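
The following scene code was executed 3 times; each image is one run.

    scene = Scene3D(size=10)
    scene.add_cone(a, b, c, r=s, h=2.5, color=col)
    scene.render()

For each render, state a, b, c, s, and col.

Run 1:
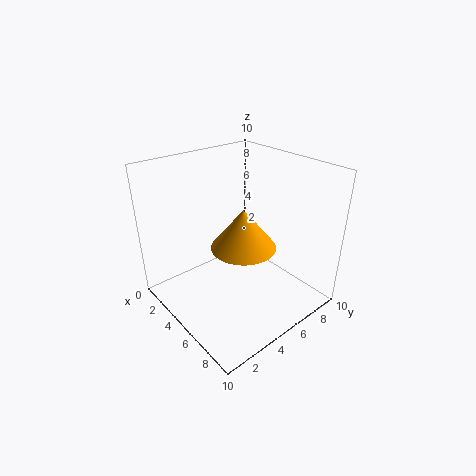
a = 7; b = 3.75; c = 5.75; s = 2; col = 'orange'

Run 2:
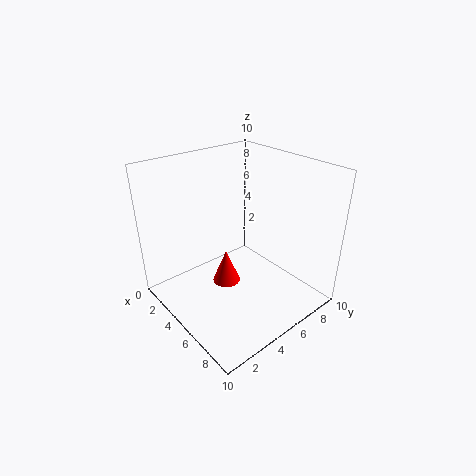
a = 4.25; b = 4.5; c = 1.25; s = 1; col = 'red'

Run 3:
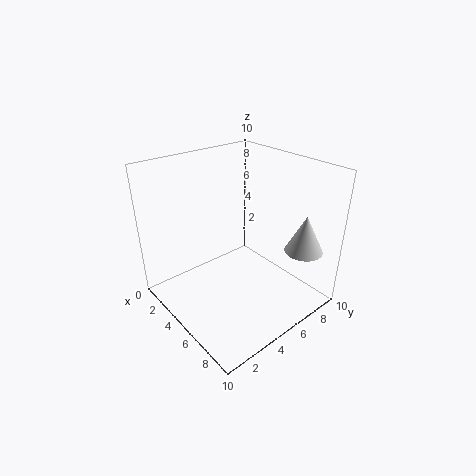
a = 8.75; b = 7.5; c = 4.75; s = 1.25; col = 'lightgray'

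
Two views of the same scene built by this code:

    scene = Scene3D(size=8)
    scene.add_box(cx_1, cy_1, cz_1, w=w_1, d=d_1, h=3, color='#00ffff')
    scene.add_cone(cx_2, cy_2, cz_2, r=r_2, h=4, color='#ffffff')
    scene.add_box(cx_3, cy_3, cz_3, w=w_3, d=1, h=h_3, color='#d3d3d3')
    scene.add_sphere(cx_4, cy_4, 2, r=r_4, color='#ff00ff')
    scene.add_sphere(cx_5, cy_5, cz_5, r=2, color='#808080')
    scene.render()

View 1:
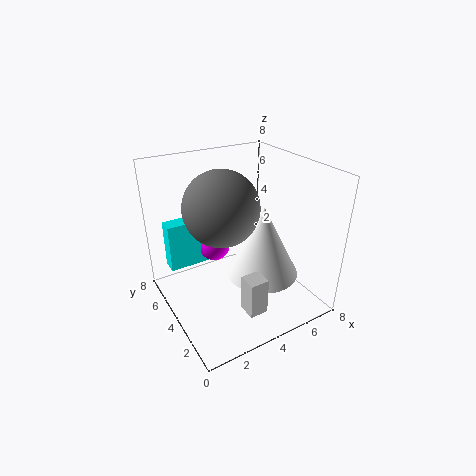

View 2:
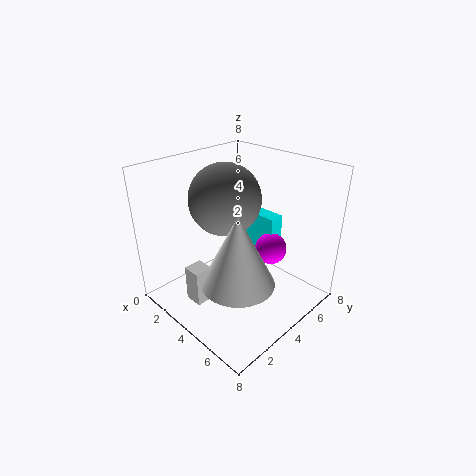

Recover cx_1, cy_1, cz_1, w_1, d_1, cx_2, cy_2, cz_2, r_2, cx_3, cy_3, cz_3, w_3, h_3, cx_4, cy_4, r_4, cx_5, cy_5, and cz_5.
cx_1 = 1, cy_1 = 7, cz_1 = 1, w_1 = 3, d_1 = 1, cx_2 = 5, cy_2 = 3, cz_2 = 2, r_2 = 2, cx_3 = 3, cy_3 = 1, cz_3 = 1, w_3 = 1, h_3 = 2, cx_4 = 4, cy_4 = 7, r_4 = 1, cx_5 = 3, cy_5 = 4, cz_5 = 6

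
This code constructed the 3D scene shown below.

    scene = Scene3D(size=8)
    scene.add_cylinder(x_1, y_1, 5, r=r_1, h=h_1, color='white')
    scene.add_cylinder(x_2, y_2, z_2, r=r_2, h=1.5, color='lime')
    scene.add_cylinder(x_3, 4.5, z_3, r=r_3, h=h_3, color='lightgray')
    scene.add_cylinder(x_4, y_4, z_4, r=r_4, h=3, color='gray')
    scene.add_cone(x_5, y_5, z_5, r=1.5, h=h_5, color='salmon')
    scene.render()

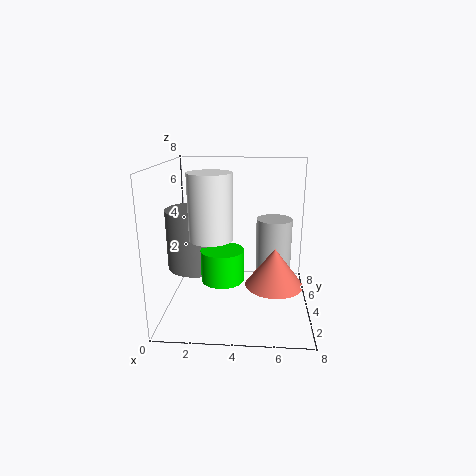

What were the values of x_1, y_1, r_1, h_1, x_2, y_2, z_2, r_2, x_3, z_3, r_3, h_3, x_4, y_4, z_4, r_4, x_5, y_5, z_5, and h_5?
x_1 = 3; y_1 = 1; r_1 = 1; h_1 = 3; x_2 = 3.5; y_2 = 1; z_2 = 3; r_2 = 1; x_3 = 6; z_3 = 1.5; r_3 = 1; h_3 = 3.5; x_4 = 2; y_4 = 2.5; z_4 = 3; r_4 = 1.5; x_5 = 6; y_5 = 2.5; z_5 = 2; h_5 = 2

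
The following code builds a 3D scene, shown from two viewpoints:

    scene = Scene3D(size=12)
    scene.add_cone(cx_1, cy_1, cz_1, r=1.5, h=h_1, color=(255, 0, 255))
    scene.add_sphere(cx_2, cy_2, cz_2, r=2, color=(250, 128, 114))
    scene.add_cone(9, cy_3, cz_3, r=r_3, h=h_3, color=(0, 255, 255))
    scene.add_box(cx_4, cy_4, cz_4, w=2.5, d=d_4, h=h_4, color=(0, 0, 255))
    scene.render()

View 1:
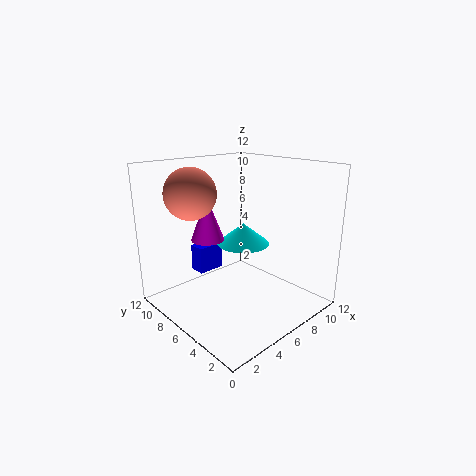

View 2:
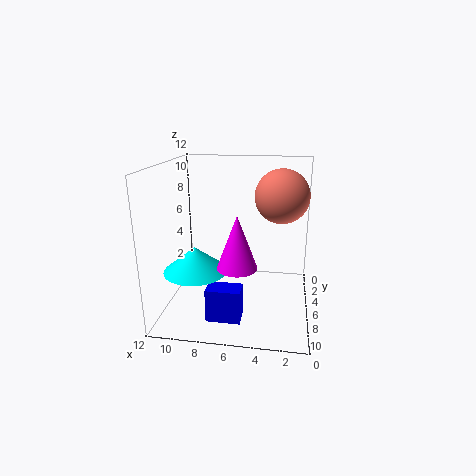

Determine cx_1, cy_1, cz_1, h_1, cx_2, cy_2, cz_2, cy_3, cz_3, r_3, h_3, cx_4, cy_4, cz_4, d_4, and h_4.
cx_1 = 5.5
cy_1 = 9.5
cz_1 = 5
h_1 = 4
cx_2 = 2.5
cy_2 = 7.5
cz_2 = 10
cy_3 = 8.5
cz_3 = 4
r_3 = 2.5
h_3 = 2
cx_4 = 5
cy_4 = 10
cz_4 = 1.5
d_4 = 1.5
h_4 = 2.5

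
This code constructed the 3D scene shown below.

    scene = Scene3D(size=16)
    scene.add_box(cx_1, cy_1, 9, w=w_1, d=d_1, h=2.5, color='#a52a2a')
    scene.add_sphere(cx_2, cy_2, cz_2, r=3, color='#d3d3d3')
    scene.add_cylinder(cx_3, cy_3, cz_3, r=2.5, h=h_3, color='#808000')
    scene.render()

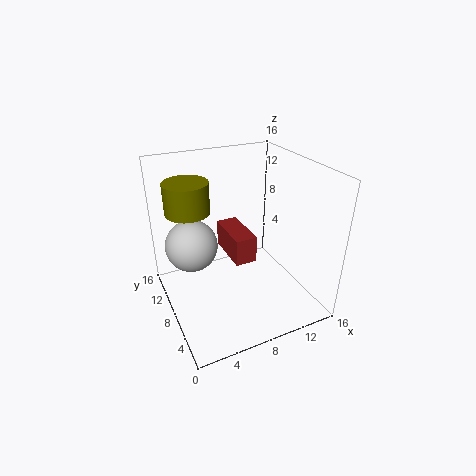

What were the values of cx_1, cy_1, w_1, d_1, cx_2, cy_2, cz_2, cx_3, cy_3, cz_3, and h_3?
cx_1 = 5; cy_1 = 2; w_1 = 2; d_1 = 4.5; cx_2 = 3.5; cy_2 = 11; cz_2 = 6.5; cx_3 = 3.5; cy_3 = 11.5; cz_3 = 10.5; h_3 = 3.5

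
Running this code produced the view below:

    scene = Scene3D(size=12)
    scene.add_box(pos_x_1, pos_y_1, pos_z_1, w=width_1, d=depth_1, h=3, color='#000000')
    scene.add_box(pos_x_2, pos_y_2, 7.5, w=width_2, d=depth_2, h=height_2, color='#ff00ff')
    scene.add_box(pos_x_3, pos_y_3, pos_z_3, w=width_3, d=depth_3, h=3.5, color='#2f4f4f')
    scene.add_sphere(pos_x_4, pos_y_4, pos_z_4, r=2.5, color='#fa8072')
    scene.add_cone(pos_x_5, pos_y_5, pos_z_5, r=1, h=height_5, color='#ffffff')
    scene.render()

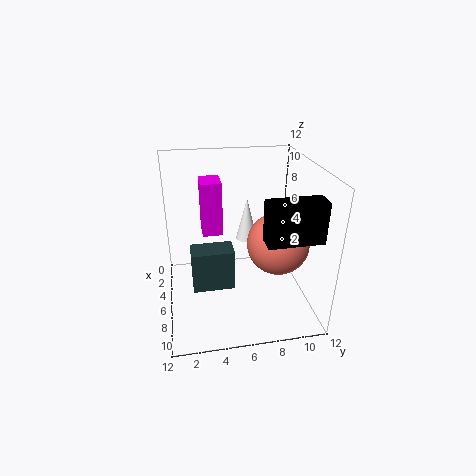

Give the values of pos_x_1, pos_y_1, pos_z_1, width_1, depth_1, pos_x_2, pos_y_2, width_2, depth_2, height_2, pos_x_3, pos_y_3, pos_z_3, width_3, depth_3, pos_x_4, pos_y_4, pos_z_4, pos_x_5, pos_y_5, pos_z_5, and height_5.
pos_x_1 = 10
pos_y_1 = 7
pos_z_1 = 8
width_1 = 1.5
depth_1 = 4
pos_x_2 = 6
pos_y_2 = 3
width_2 = 2
depth_2 = 1.5
height_2 = 4
pos_x_3 = 5.5
pos_y_3 = 2
pos_z_3 = 2
width_3 = 2
depth_3 = 3.5
pos_x_4 = 7.5
pos_y_4 = 9
pos_z_4 = 6
pos_x_5 = 2.5
pos_y_5 = 7.5
pos_z_5 = 4
height_5 = 4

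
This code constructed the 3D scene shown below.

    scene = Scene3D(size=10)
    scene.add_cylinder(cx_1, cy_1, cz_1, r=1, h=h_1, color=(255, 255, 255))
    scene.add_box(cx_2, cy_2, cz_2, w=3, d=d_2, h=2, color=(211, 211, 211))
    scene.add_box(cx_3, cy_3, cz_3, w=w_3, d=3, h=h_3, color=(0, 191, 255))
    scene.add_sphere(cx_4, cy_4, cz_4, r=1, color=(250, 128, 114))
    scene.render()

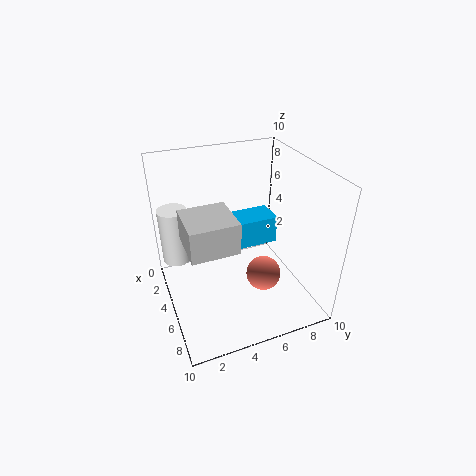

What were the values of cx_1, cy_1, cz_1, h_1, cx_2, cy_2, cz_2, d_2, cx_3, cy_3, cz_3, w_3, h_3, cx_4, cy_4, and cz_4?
cx_1 = 3
cy_1 = 1
cz_1 = 3
h_1 = 4
cx_2 = 5
cy_2 = 1
cz_2 = 6
d_2 = 3
cx_3 = 3
cy_3 = 5
cz_3 = 4
w_3 = 2
h_3 = 2
cx_4 = 9
cy_4 = 5
cz_4 = 5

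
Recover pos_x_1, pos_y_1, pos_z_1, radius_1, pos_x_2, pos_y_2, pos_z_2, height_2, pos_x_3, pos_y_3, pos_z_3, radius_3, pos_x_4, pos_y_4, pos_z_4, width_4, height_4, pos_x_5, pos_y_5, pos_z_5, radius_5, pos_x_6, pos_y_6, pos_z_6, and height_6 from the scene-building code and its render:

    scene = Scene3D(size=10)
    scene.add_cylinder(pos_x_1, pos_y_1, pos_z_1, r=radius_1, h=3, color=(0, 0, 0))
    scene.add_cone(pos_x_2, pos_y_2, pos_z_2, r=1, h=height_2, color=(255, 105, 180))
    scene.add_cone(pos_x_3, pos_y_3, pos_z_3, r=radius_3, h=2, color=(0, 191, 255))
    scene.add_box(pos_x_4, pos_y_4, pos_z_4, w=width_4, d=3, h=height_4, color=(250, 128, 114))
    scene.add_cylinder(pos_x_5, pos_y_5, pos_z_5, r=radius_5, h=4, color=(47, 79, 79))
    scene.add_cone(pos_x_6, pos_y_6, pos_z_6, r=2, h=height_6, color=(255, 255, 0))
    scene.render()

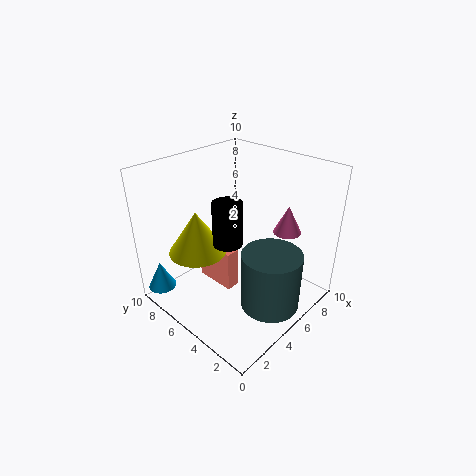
pos_x_1 = 4
pos_y_1 = 5
pos_z_1 = 5
radius_1 = 1
pos_x_2 = 8
pos_y_2 = 3
pos_z_2 = 5
height_2 = 2
pos_x_3 = 1
pos_y_3 = 9
pos_z_3 = 1
radius_3 = 1
pos_x_4 = 4
pos_y_4 = 5
pos_z_4 = 1
width_4 = 1
height_4 = 3
pos_x_5 = 5
pos_y_5 = 2
pos_z_5 = 1
radius_5 = 2
pos_x_6 = 3
pos_y_6 = 7
pos_z_6 = 4
height_6 = 3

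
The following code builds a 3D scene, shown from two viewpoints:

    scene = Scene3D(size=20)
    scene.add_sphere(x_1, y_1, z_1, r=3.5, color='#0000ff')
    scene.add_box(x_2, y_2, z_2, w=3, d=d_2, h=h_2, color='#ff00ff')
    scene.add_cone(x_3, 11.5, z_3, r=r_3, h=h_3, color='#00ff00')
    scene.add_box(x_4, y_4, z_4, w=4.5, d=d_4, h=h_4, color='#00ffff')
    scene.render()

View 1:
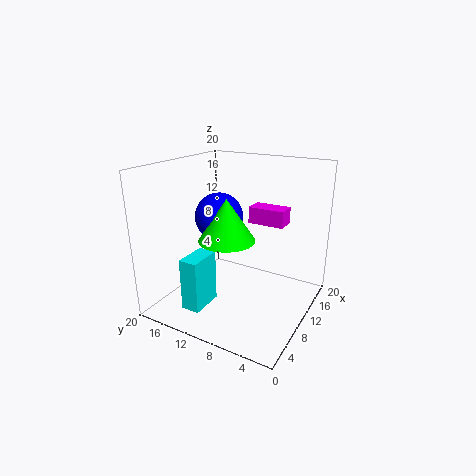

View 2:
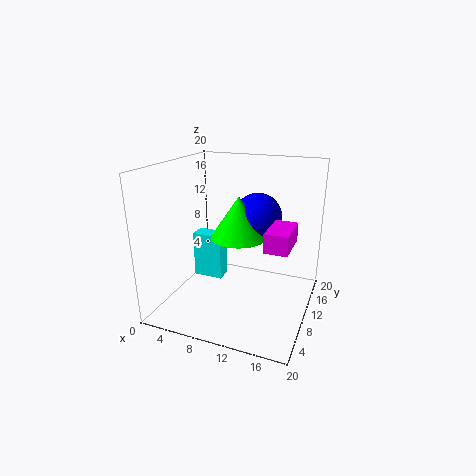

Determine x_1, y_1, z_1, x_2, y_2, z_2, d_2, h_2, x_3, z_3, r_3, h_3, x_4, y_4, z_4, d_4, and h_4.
x_1 = 11.5
y_1 = 14
z_1 = 12
x_2 = 15
y_2 = 5.5
z_2 = 10.5
d_2 = 5.5
h_2 = 2.5
x_3 = 9.5
z_3 = 9.5
r_3 = 4
h_3 = 6
x_4 = 2
y_4 = 11.5
z_4 = 2
d_4 = 2.5
h_4 = 7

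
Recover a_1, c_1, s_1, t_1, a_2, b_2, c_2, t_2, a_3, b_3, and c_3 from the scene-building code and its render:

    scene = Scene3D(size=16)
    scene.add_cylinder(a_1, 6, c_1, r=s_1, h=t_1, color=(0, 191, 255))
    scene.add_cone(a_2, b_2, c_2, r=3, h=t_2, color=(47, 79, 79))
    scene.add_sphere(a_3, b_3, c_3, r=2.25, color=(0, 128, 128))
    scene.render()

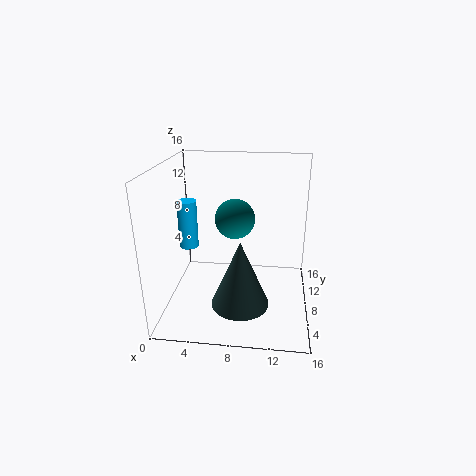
a_1 = 3
c_1 = 7.75
s_1 = 1
t_1 = 5
a_2 = 8.75
b_2 = 3.75
c_2 = 2.5
t_2 = 7
a_3 = 7.5
b_3 = 9.25
c_3 = 9.75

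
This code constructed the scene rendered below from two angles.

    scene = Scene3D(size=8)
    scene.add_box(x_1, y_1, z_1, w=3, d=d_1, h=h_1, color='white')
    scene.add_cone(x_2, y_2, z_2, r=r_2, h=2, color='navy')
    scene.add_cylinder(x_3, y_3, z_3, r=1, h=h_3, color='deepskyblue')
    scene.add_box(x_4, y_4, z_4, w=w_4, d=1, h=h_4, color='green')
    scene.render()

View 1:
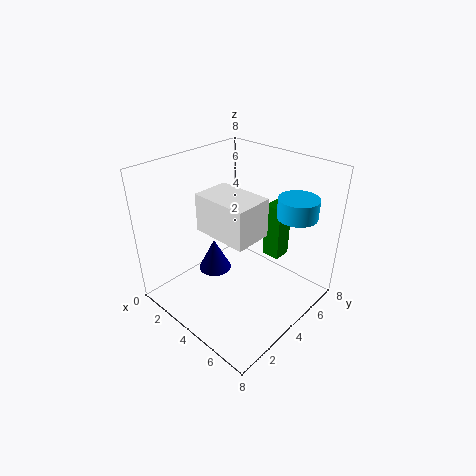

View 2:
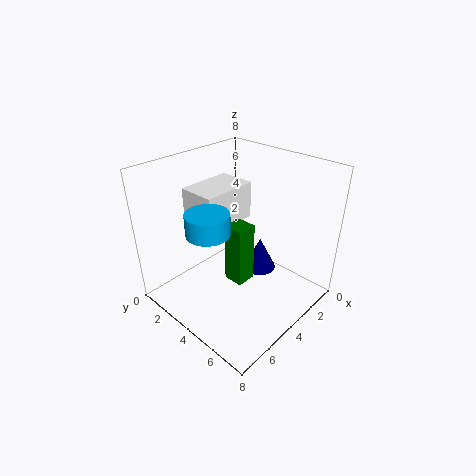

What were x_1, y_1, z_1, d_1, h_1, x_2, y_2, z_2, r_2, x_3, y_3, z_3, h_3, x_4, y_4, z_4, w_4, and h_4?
x_1 = 3; y_1 = 2; z_1 = 5; d_1 = 2; h_1 = 2; x_2 = 2; y_2 = 4; z_2 = 1; r_2 = 1; x_3 = 7; y_3 = 5; z_3 = 6; h_3 = 1; x_4 = 5; y_4 = 5; z_4 = 3; w_4 = 1; h_4 = 3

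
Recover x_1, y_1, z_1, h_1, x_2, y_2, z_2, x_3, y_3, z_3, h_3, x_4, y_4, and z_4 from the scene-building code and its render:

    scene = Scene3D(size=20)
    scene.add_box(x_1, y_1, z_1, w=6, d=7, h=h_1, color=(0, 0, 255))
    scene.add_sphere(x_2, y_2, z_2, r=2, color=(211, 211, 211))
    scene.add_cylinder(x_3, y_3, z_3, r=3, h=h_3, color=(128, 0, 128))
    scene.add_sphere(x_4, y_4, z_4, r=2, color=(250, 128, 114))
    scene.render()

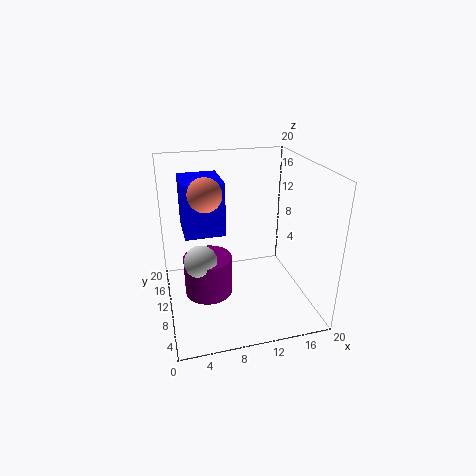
x_1 = 3; y_1 = 13; z_1 = 9; h_1 = 8; x_2 = 4; y_2 = 5; z_2 = 10; x_3 = 5; y_3 = 6; z_3 = 5; h_3 = 5; x_4 = 5; y_4 = 6; z_4 = 18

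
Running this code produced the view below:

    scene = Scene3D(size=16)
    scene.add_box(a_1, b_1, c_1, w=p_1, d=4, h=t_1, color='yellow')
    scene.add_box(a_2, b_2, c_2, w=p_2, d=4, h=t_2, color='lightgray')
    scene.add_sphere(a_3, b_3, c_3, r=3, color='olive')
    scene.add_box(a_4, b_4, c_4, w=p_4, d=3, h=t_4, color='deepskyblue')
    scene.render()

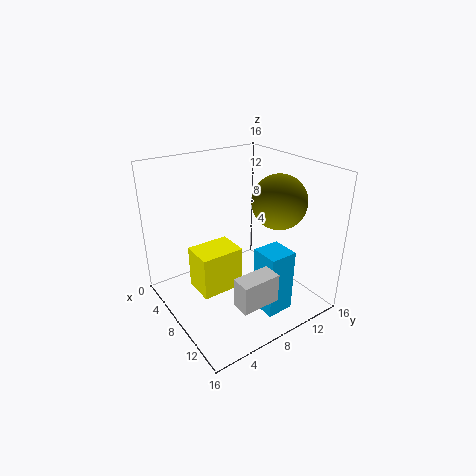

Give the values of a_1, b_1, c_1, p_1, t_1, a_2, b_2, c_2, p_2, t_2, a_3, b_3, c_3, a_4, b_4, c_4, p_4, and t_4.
a_1 = 10, b_1 = 1, c_1 = 6, p_1 = 3, t_1 = 4, a_2 = 13, b_2 = 4, c_2 = 4, p_2 = 2, t_2 = 3, a_3 = 10, b_3 = 12, c_3 = 12, a_4 = 11, b_4 = 8, c_4 = 1, p_4 = 3, t_4 = 7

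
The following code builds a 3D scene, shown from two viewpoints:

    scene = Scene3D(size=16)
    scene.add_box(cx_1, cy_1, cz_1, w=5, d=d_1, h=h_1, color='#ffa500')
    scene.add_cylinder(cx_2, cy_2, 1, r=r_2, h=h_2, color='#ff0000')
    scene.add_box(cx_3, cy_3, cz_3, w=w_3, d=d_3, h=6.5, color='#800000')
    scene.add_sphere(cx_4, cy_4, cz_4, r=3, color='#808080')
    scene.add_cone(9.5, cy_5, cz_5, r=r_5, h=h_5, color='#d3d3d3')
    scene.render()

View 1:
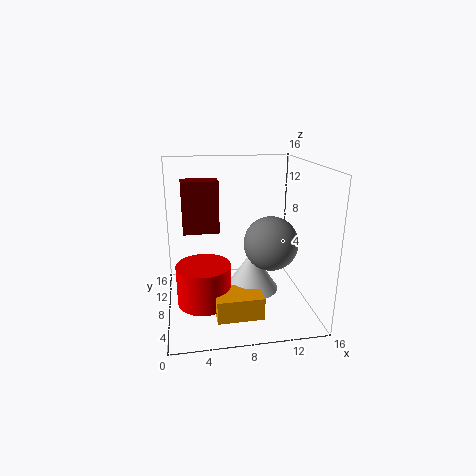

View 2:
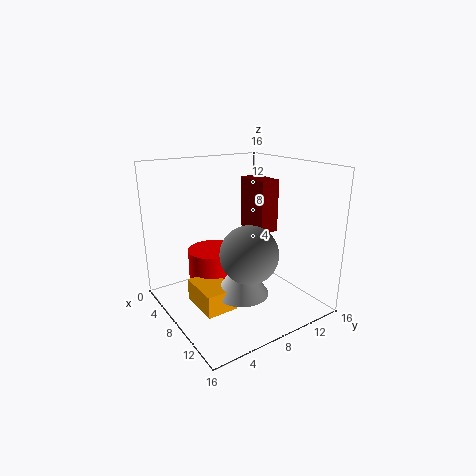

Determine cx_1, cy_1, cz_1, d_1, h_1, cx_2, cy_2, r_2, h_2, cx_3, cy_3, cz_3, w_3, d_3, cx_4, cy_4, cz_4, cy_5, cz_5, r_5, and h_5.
cx_1 = 5, cy_1 = 3, cz_1 = 0.5, d_1 = 3.5, h_1 = 2.5, cx_2 = 4, cy_2 = 7, r_2 = 3, h_2 = 4.5, cx_3 = 2, cy_3 = 12.5, cz_3 = 7, w_3 = 4.5, d_3 = 2.5, cx_4 = 11.5, cy_4 = 7, cz_4 = 7.5, cy_5 = 7.5, cz_5 = 2, r_5 = 3, h_5 = 4.5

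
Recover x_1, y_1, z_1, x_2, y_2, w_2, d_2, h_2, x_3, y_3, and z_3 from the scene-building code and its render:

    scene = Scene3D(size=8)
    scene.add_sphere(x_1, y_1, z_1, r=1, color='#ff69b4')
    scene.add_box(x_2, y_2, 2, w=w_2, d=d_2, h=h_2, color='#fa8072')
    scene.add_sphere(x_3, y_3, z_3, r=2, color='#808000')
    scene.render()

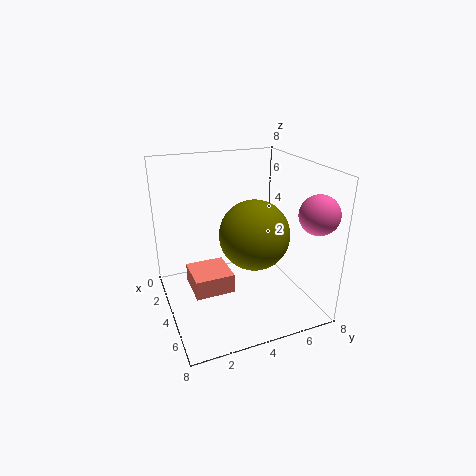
x_1 = 7, y_1 = 7, z_1 = 6, x_2 = 4, y_2 = 1, w_2 = 2, d_2 = 2, h_2 = 1, x_3 = 4, y_3 = 5, z_3 = 4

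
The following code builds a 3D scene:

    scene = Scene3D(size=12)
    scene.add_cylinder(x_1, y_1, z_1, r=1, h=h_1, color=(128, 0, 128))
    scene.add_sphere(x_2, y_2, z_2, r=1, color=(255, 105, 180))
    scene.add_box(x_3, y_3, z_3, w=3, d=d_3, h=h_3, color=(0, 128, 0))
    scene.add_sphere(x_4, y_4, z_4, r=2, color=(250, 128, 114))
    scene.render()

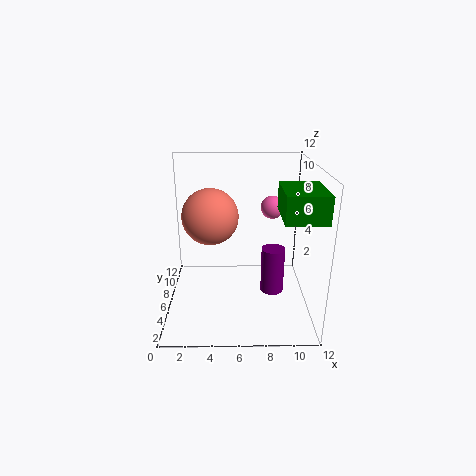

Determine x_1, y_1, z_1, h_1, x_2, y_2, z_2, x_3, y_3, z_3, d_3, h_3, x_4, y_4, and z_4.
x_1 = 9; y_1 = 6; z_1 = 1; h_1 = 4; x_2 = 9; y_2 = 8; z_2 = 8; x_3 = 9; y_3 = 1; z_3 = 9; d_3 = 4; h_3 = 2; x_4 = 4; y_4 = 3; z_4 = 9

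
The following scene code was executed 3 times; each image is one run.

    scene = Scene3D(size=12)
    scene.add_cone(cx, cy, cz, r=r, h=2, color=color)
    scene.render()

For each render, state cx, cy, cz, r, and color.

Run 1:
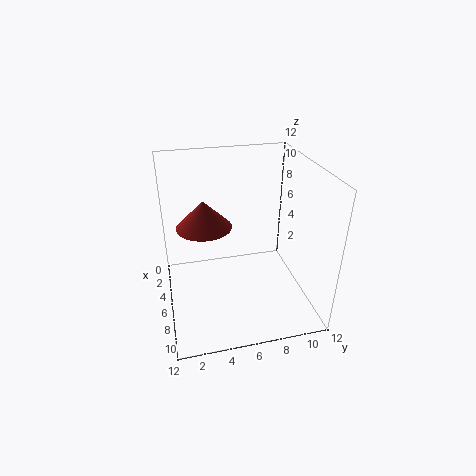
cx = 8; cy = 3; cz = 8.5; r = 2; color = 'brown'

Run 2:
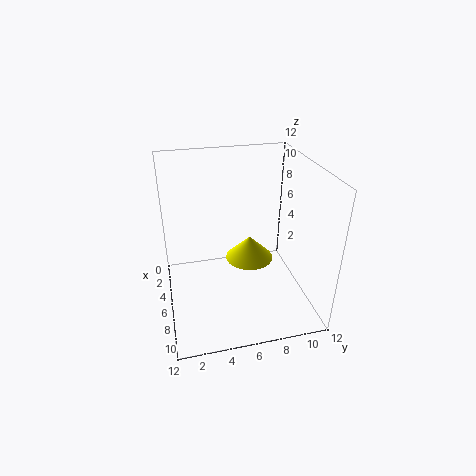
cx = 6; cy = 7; cz = 4; r = 2; color = 'yellow'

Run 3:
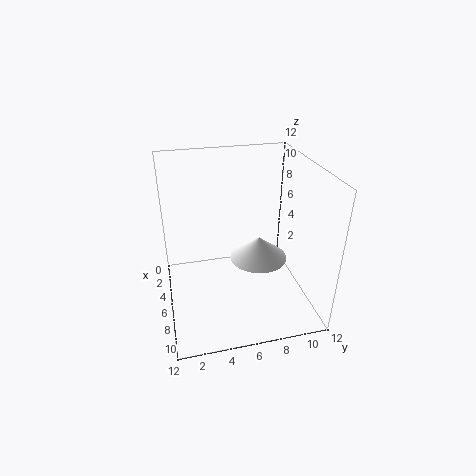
cx = 5.5; cy = 8; cz = 3.5; r = 2.5; color = 'white'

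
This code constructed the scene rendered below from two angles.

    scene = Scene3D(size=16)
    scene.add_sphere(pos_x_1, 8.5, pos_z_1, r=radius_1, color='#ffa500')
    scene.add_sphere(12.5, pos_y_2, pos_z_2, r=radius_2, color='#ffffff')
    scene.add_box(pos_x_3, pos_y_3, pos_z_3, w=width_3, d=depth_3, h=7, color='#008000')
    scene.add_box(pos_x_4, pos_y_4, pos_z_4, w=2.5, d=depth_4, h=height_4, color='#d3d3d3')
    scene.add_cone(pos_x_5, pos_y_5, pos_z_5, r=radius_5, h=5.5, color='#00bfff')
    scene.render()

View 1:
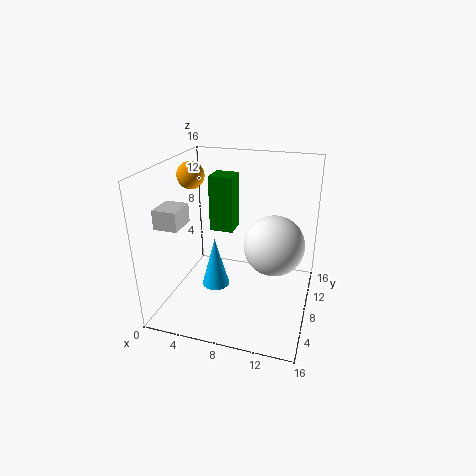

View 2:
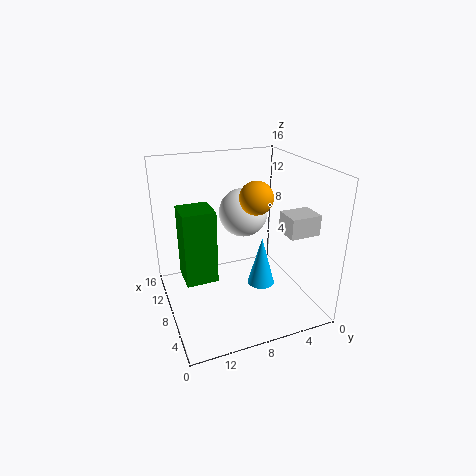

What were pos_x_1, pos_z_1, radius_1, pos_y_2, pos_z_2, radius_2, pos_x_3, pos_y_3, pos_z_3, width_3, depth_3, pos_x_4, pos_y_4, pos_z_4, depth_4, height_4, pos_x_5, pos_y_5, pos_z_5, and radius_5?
pos_x_1 = 2.5; pos_z_1 = 14.5; radius_1 = 1.5; pos_y_2 = 5.5; pos_z_2 = 9; radius_2 = 3; pos_x_3 = 3; pos_y_3 = 12; pos_z_3 = 6.5; width_3 = 3; depth_3 = 3; pos_x_4 = 1; pos_y_4 = 2.5; pos_z_4 = 10.5; depth_4 = 3; height_4 = 2; pos_x_5 = 6; pos_y_5 = 6; pos_z_5 = 3; radius_5 = 1.5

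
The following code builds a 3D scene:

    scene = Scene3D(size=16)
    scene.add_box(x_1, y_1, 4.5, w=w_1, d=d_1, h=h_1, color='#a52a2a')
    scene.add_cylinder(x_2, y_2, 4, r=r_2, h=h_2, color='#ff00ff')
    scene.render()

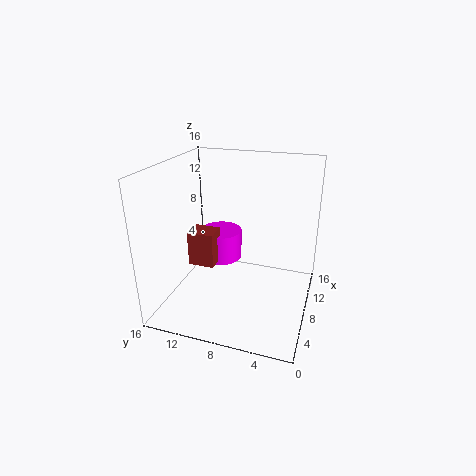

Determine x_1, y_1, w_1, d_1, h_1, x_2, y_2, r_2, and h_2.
x_1 = 6.5
y_1 = 10.5
w_1 = 2.5
d_1 = 3
h_1 = 4
x_2 = 10.5
y_2 = 11
r_2 = 2.5
h_2 = 3.5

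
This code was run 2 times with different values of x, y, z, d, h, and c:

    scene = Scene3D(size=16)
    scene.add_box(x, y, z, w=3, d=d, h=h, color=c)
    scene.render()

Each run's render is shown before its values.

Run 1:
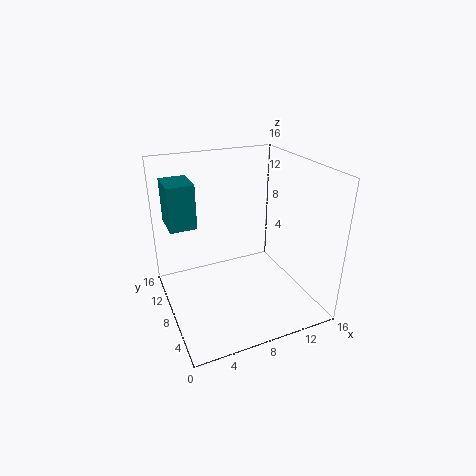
x = 1
y = 10
z = 9
d = 4
h = 5
c = 'teal'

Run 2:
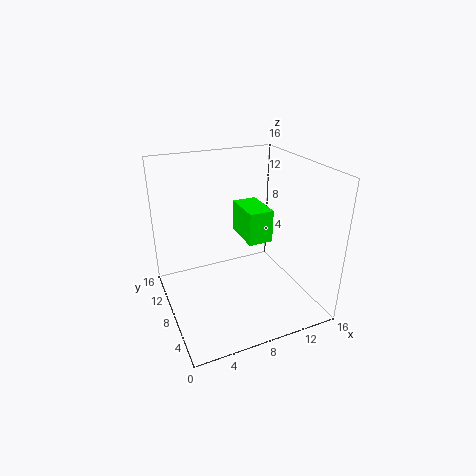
x = 10
y = 9
z = 6
d = 5
h = 4
c = 'lime'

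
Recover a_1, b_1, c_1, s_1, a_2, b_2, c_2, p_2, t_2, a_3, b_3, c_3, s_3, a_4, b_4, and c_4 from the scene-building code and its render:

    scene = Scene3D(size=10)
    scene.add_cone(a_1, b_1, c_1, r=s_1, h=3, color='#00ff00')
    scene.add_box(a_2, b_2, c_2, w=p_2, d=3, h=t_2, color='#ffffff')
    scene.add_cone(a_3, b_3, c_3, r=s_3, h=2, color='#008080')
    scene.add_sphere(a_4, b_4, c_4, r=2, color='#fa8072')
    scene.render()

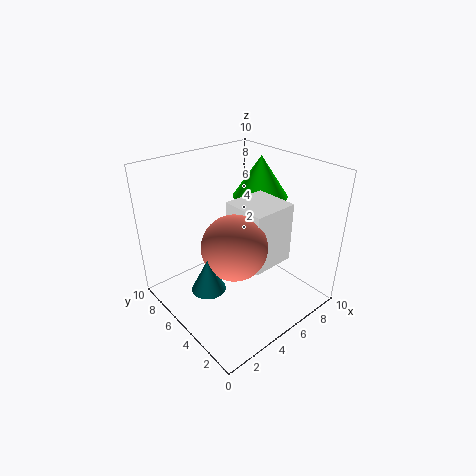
a_1 = 8, b_1 = 6, c_1 = 7, s_1 = 2, a_2 = 4, b_2 = 2, c_2 = 4, p_2 = 3, t_2 = 4, a_3 = 1, b_3 = 3, c_3 = 4, s_3 = 1, a_4 = 3, b_4 = 3, c_4 = 6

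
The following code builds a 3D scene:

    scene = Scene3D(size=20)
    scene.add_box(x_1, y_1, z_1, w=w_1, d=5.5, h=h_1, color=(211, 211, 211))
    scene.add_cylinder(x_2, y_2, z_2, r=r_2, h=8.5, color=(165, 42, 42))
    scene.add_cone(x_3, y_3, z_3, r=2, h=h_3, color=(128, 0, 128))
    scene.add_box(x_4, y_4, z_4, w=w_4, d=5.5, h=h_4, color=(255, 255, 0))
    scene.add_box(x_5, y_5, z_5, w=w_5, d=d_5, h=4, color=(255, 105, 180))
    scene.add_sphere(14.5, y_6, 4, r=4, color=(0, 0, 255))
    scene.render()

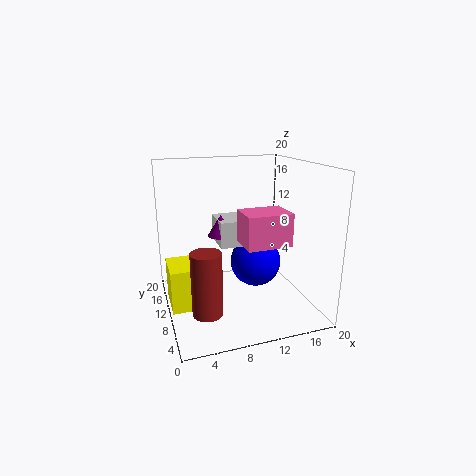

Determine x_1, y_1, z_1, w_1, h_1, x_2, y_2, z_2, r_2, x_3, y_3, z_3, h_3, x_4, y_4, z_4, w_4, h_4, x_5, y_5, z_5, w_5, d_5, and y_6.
x_1 = 8.5, y_1 = 13.25, z_1 = 7.25, w_1 = 4.5, h_1 = 4, x_2 = 4.5, y_2 = 6, z_2 = 1.5, r_2 = 2, x_3 = 9, y_3 = 15.25, z_3 = 8.75, h_3 = 3.25, x_4 = 0.25, y_4 = 8.25, z_4 = 0.75, w_4 = 6.75, h_4 = 6, x_5 = 8.5, y_5 = 1.75, z_5 = 11.25, w_5 = 5.5, d_5 = 4.25, y_6 = 14.5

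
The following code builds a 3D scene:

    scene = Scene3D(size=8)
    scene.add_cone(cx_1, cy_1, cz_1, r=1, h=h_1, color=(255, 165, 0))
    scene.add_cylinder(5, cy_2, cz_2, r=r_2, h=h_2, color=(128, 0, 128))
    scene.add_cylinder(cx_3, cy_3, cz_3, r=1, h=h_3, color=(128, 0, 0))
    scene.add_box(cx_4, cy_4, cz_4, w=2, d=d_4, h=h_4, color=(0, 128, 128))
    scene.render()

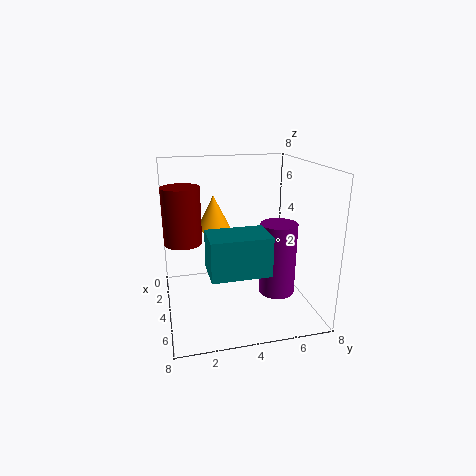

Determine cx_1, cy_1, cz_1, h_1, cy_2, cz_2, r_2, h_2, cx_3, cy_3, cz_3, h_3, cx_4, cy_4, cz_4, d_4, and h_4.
cx_1 = 2
cy_1 = 3
cz_1 = 4
h_1 = 2
cy_2 = 6
cz_2 = 1
r_2 = 1
h_2 = 4
cx_3 = 4
cy_3 = 1
cz_3 = 4
h_3 = 3
cx_4 = 5
cy_4 = 2
cz_4 = 3
d_4 = 3
h_4 = 2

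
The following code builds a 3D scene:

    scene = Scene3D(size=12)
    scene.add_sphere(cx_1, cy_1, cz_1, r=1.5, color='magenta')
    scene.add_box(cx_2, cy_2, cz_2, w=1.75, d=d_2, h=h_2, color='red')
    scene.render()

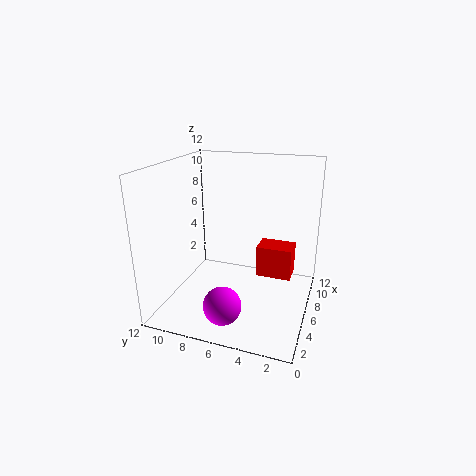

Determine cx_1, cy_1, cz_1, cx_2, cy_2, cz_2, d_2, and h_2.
cx_1 = 2.25
cy_1 = 6
cz_1 = 1.75
cx_2 = 2.75
cy_2 = 1
cz_2 = 4.75
d_2 = 2.5
h_2 = 2.25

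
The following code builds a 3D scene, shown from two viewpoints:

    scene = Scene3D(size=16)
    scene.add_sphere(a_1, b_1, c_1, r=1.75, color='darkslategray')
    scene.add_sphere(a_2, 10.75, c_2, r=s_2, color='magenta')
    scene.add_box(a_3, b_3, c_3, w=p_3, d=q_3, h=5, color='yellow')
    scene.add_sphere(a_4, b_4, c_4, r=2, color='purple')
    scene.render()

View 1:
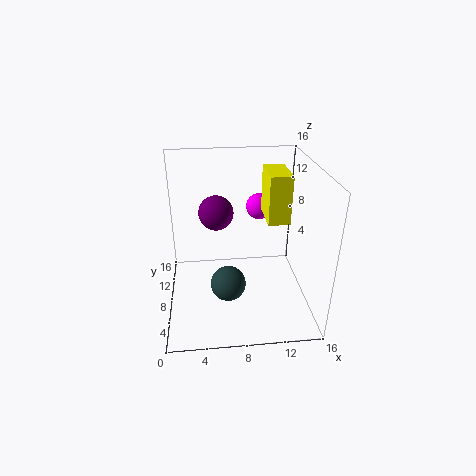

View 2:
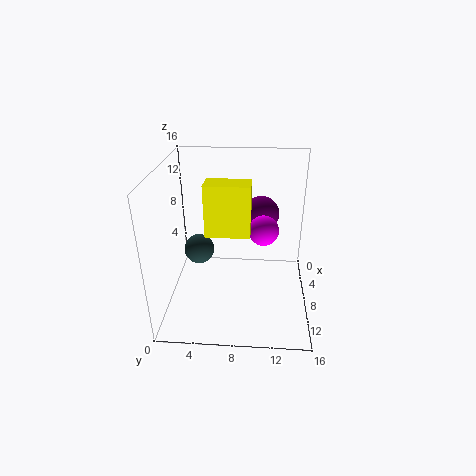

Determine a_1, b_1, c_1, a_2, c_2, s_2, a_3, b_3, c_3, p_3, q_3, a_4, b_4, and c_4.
a_1 = 6.5
b_1 = 3.25
c_1 = 5.5
a_2 = 10.75
c_2 = 10.5
s_2 = 1.5
a_3 = 10.75
b_3 = 5.25
c_3 = 10.75
p_3 = 2.25
q_3 = 4.25
a_4 = 5.75
b_4 = 10.5
c_4 = 10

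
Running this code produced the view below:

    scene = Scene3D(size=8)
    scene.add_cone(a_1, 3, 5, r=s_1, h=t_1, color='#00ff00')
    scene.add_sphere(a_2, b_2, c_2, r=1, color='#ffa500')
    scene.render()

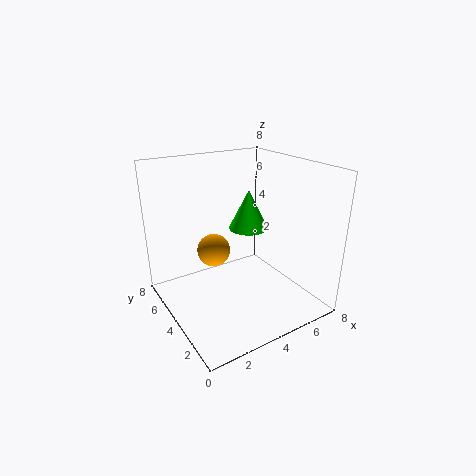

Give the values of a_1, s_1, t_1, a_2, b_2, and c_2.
a_1 = 4; s_1 = 1; t_1 = 2; a_2 = 3.5; b_2 = 6; c_2 = 2.5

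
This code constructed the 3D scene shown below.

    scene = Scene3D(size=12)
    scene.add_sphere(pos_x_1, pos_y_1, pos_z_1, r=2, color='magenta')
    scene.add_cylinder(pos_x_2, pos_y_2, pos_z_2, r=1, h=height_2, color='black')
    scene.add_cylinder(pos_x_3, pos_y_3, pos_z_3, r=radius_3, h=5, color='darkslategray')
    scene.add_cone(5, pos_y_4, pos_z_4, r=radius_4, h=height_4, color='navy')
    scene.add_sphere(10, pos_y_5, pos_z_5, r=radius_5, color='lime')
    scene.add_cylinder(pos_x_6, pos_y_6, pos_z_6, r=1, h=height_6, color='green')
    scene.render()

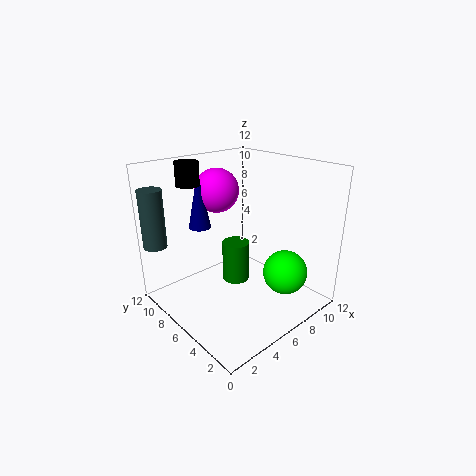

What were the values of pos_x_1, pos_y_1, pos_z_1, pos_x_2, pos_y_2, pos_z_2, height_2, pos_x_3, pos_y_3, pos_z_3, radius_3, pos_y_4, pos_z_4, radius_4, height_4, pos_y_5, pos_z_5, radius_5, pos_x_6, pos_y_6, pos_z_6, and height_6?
pos_x_1 = 7
pos_y_1 = 10
pos_z_1 = 9
pos_x_2 = 4
pos_y_2 = 10
pos_z_2 = 10
height_2 = 2
pos_x_3 = 1
pos_y_3 = 11
pos_z_3 = 5
radius_3 = 1
pos_y_4 = 10
pos_z_4 = 6
radius_4 = 1
height_4 = 5
pos_y_5 = 4
pos_z_5 = 2
radius_5 = 2
pos_x_6 = 4
pos_y_6 = 4
pos_z_6 = 4
height_6 = 3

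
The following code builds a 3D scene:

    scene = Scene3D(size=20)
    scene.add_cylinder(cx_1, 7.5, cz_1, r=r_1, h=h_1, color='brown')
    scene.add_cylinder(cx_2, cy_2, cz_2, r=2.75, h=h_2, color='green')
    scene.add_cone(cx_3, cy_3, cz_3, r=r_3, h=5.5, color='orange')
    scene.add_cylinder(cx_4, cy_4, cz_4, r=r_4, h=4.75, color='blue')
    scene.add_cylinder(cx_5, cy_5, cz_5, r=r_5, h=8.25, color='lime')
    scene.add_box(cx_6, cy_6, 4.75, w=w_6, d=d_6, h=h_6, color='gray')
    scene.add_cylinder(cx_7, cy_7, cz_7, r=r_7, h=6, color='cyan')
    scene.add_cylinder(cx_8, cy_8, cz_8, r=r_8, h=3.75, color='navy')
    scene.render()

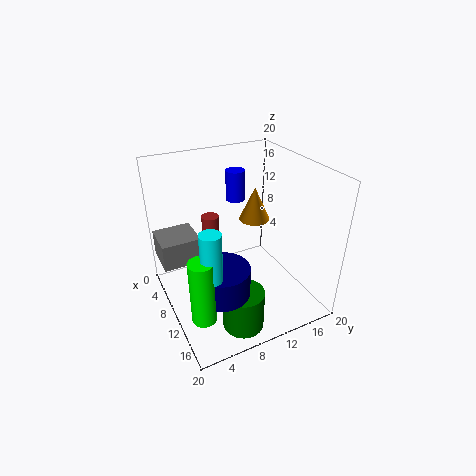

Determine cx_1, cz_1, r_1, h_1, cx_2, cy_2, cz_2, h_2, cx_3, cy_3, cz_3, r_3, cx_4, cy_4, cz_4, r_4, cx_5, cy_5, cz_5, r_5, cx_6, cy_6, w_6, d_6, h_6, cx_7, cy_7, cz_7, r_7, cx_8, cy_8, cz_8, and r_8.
cx_1 = 6.25
cz_1 = 7.75
r_1 = 1.25
h_1 = 4.5
cx_2 = 16
cy_2 = 7.75
cz_2 = 0.25
h_2 = 5.5
cx_3 = 3.25
cy_3 = 16.5
cz_3 = 8.25
r_3 = 2.5
cx_4 = 2.25
cy_4 = 13.5
cz_4 = 12
r_4 = 1.5
cx_5 = 16.75
cy_5 = 2
cz_5 = 4.5
r_5 = 1.5
cx_6 = 0.5
cy_6 = 0.25
w_6 = 5.5
d_6 = 5.75
h_6 = 4
cx_7 = 16.75
cy_7 = 3.25
cz_7 = 10
r_7 = 1.25
cx_8 = 15
cy_8 = 5.25
cz_8 = 6
r_8 = 3.5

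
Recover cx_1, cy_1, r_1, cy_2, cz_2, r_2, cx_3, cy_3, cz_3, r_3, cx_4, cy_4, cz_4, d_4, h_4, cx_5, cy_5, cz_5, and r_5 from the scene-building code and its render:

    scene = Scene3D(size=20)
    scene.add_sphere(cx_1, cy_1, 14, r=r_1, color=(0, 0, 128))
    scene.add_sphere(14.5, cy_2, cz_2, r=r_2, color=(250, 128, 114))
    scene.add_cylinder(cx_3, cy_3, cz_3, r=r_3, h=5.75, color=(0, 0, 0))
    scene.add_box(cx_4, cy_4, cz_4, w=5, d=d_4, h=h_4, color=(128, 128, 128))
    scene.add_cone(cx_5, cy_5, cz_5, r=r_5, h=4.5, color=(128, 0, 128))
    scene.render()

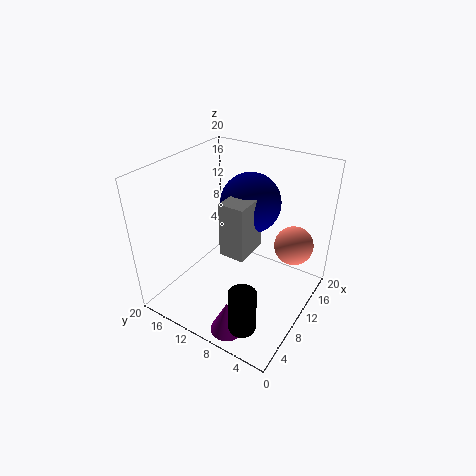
cx_1 = 13.25
cy_1 = 10
r_1 = 4.25
cy_2 = 3.5
cz_2 = 8.5
r_2 = 2.75
cx_3 = 2.75
cy_3 = 4.75
cz_3 = 2.25
r_3 = 1.75
cx_4 = 7
cy_4 = 7.5
cz_4 = 8.75
d_4 = 3.5
h_4 = 7.5
cx_5 = 3
cy_5 = 7.25
cz_5 = 0.25
r_5 = 2.25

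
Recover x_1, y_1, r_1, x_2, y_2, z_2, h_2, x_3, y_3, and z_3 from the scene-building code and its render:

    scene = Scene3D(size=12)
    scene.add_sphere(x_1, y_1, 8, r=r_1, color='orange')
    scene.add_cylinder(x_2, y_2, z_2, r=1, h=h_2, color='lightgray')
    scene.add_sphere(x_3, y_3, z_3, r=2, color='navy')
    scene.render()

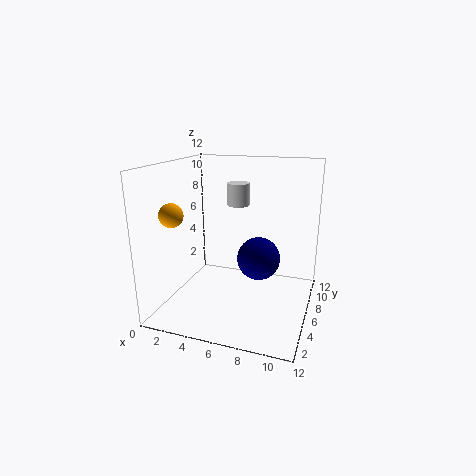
x_1 = 1; y_1 = 4; r_1 = 1; x_2 = 5; y_2 = 9; z_2 = 8; h_2 = 2; x_3 = 7; y_3 = 9; z_3 = 3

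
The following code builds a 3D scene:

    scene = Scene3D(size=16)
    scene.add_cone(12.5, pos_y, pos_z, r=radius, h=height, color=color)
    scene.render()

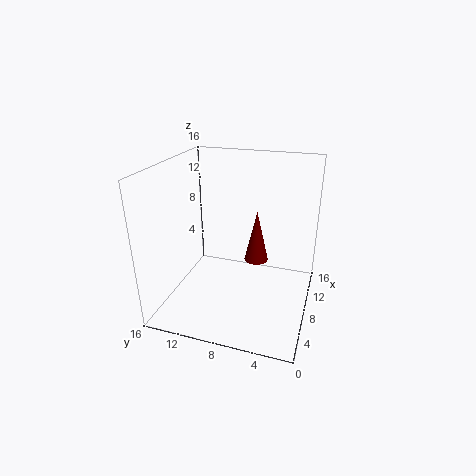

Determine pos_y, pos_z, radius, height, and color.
pos_y = 7, pos_z = 3, radius = 1.5, height = 6.5, color = 'maroon'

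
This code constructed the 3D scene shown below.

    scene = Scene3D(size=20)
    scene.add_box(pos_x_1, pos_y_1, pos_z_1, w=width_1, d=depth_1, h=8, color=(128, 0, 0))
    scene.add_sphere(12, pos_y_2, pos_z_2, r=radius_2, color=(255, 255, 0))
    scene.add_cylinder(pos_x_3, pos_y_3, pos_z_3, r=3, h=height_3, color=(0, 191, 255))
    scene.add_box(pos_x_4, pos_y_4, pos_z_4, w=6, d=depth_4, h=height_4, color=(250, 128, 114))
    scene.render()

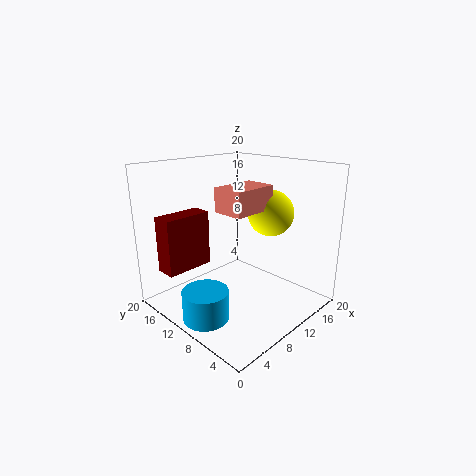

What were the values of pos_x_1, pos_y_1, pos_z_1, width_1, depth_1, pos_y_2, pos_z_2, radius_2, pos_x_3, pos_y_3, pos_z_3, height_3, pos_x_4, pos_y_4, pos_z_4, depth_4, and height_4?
pos_x_1 = 2
pos_y_1 = 15
pos_z_1 = 5
width_1 = 7
depth_1 = 3
pos_y_2 = 6
pos_z_2 = 14
radius_2 = 3
pos_x_3 = 3
pos_y_3 = 9
pos_z_3 = 1
height_3 = 4
pos_x_4 = 5
pos_y_4 = 5
pos_z_4 = 15
depth_4 = 4
height_4 = 3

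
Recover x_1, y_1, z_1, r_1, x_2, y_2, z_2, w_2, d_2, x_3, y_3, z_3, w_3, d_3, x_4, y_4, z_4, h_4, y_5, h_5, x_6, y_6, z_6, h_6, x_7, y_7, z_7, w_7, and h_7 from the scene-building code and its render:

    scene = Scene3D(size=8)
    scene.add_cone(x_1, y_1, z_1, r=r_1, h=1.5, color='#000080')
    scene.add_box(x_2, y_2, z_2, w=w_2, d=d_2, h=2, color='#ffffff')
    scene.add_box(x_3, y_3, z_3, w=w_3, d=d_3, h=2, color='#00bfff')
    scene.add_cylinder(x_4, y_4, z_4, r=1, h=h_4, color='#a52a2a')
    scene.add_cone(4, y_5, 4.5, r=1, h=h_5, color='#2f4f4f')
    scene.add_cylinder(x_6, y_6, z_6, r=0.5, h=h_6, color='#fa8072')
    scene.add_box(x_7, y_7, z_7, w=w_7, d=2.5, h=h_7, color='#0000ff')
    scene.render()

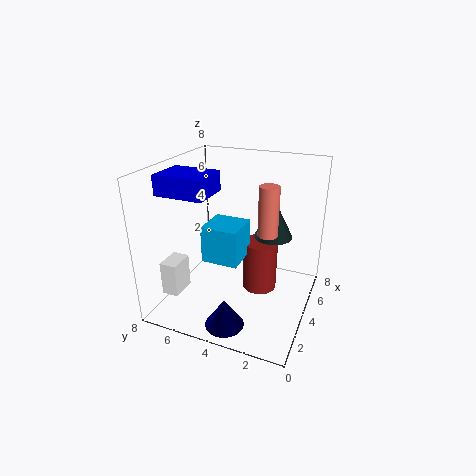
x_1 = 1
y_1 = 3.5
z_1 = 0.5
r_1 = 1
x_2 = 2
y_2 = 7
z_2 = 0.5
w_2 = 1.5
d_2 = 1
x_3 = 2.5
y_3 = 3.5
z_3 = 3
w_3 = 2
d_3 = 2
x_4 = 5
y_4 = 3
z_4 = 0.5
h_4 = 3
y_5 = 2
h_5 = 2
x_6 = 3
y_6 = 2
z_6 = 5
h_6 = 2.5
x_7 = 1
y_7 = 4.5
z_7 = 7
w_7 = 2
h_7 = 1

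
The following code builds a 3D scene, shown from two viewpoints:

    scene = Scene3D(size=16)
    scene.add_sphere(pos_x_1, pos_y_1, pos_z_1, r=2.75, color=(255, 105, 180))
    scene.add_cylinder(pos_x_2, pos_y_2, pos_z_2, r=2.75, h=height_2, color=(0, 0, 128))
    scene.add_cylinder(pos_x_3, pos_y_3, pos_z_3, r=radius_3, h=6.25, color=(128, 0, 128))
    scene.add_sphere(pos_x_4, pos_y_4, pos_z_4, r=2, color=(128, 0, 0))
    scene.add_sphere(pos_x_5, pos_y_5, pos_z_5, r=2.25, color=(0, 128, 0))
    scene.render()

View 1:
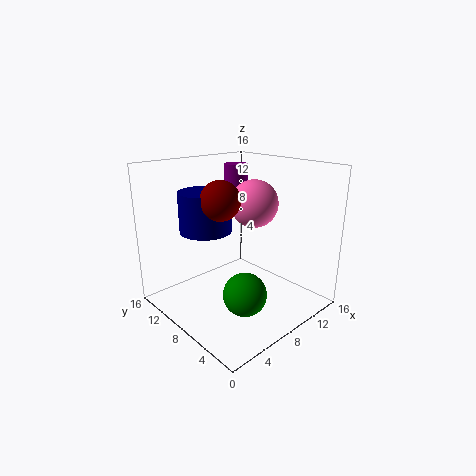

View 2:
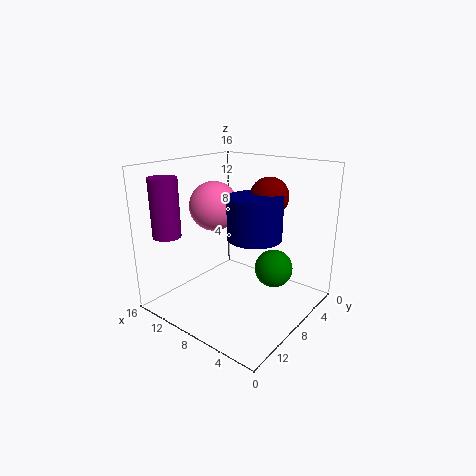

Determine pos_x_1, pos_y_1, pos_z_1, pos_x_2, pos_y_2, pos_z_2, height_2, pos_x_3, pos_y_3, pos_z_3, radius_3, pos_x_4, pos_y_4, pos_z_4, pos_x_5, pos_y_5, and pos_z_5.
pos_x_1 = 11
pos_y_1 = 8.5
pos_z_1 = 11.25
pos_x_2 = 4.75
pos_y_2 = 9.5
pos_z_2 = 9.25
height_2 = 4.25
pos_x_3 = 13
pos_y_3 = 13.75
pos_z_3 = 8.75
radius_3 = 1.5
pos_x_4 = 4.75
pos_y_4 = 7
pos_z_4 = 13
pos_x_5 = 5.5
pos_y_5 = 4.25
pos_z_5 = 3.5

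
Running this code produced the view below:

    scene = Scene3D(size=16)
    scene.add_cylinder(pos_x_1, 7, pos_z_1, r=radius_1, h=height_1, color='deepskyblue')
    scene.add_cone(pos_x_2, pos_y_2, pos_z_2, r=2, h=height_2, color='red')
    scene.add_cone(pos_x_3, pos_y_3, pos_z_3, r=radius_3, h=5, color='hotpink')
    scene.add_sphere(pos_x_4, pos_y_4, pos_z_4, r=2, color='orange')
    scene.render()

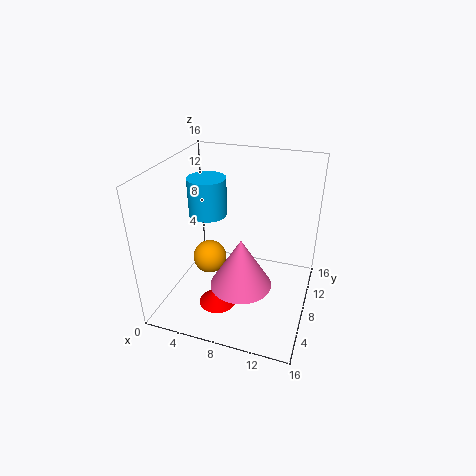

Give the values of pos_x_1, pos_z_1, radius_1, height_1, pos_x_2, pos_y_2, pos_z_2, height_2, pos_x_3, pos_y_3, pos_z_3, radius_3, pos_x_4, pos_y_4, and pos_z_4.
pos_x_1 = 5; pos_z_1 = 11; radius_1 = 2; height_1 = 4; pos_x_2 = 7; pos_y_2 = 4; pos_z_2 = 2; height_2 = 2; pos_x_3 = 10; pos_y_3 = 3; pos_z_3 = 6; radius_3 = 3; pos_x_4 = 4; pos_y_4 = 9; pos_z_4 = 4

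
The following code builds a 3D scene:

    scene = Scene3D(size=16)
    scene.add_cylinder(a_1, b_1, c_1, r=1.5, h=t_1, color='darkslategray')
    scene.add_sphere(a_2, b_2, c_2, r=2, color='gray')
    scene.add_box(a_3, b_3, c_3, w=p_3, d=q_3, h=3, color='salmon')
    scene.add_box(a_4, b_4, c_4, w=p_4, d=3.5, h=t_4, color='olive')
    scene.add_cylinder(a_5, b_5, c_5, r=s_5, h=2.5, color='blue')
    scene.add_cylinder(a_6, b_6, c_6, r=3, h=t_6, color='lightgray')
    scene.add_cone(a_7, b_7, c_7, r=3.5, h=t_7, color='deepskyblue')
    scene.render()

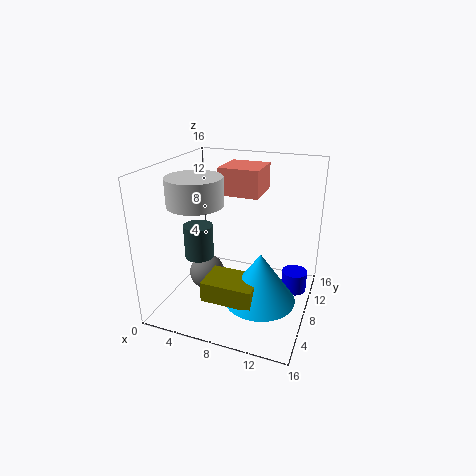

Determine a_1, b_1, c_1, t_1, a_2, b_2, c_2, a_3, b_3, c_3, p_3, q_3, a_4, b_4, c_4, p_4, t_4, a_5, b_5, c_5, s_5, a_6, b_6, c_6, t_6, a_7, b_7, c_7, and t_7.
a_1 = 5; b_1 = 4.5; c_1 = 7; t_1 = 3.5; a_2 = 4.5; b_2 = 7; c_2 = 3.5; a_3 = 5.5; b_3 = 8.5; c_3 = 12.5; p_3 = 4.5; q_3 = 4.5; a_4 = 7; b_4 = 0.5; c_4 = 4.5; p_4 = 5; t_4 = 2; a_5 = 14; b_5 = 11.5; c_5 = 0.5; s_5 = 1.5; a_6 = 4; b_6 = 6; c_6 = 12; t_6 = 3; a_7 = 12; b_7 = 3.5; c_7 = 4; t_7 = 5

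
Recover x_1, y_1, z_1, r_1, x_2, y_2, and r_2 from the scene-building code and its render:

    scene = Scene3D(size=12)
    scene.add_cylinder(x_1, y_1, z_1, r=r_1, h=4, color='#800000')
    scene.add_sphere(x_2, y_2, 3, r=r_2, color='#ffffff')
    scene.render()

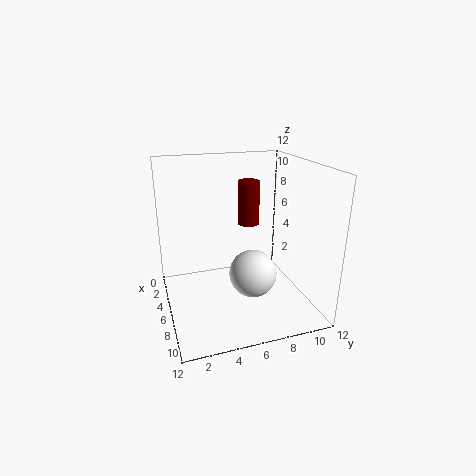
x_1 = 3
y_1 = 8
z_1 = 6
r_1 = 1
x_2 = 7
y_2 = 7
r_2 = 2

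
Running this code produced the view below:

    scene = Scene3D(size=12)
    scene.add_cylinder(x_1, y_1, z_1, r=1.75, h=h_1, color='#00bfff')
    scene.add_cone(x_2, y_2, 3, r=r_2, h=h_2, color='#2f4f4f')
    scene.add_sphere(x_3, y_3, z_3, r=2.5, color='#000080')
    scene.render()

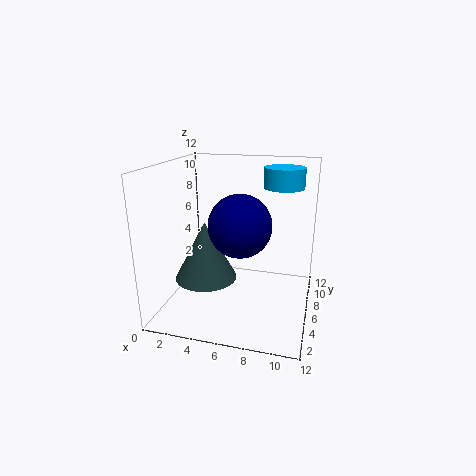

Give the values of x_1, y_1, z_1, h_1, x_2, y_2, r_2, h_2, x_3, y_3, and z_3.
x_1 = 9.25, y_1 = 9, z_1 = 9.75, h_1 = 1.75, x_2 = 3.75, y_2 = 4.25, r_2 = 2.5, h_2 = 4.75, x_3 = 6.5, y_3 = 4.75, z_3 = 7.5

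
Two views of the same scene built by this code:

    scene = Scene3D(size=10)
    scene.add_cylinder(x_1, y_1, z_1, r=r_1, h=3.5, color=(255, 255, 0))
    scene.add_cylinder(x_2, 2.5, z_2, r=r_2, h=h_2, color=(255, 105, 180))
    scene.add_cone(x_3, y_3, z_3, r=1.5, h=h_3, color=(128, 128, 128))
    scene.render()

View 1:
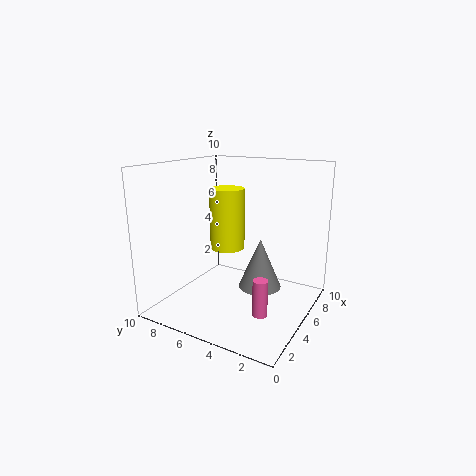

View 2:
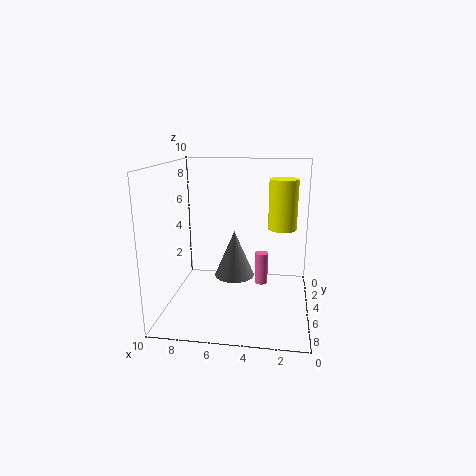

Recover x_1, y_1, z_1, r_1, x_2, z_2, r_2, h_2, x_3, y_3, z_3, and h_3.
x_1 = 2, y_1 = 4, z_1 = 5.5, r_1 = 1, x_2 = 3.5, z_2 = 0.5, r_2 = 0.5, h_2 = 2.5, x_3 = 5.5, y_3 = 3.5, z_3 = 1.5, h_3 = 3.5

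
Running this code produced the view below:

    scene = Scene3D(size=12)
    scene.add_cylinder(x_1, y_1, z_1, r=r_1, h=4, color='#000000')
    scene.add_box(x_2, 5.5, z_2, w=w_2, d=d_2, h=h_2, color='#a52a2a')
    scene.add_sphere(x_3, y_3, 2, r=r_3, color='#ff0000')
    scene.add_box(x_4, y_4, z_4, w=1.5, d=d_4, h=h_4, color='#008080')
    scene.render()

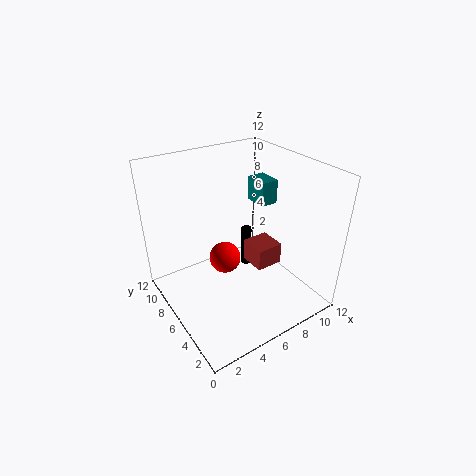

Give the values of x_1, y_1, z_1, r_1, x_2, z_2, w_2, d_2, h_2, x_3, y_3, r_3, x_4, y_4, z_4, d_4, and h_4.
x_1 = 9, y_1 = 9, z_1 = 0.5, r_1 = 0.5, x_2 = 8, z_2 = 2, w_2 = 2.5, d_2 = 2.5, h_2 = 2, x_3 = 6.5, y_3 = 9, r_3 = 1.5, x_4 = 8, y_4 = 5.5, z_4 = 8.5, d_4 = 2, h_4 = 2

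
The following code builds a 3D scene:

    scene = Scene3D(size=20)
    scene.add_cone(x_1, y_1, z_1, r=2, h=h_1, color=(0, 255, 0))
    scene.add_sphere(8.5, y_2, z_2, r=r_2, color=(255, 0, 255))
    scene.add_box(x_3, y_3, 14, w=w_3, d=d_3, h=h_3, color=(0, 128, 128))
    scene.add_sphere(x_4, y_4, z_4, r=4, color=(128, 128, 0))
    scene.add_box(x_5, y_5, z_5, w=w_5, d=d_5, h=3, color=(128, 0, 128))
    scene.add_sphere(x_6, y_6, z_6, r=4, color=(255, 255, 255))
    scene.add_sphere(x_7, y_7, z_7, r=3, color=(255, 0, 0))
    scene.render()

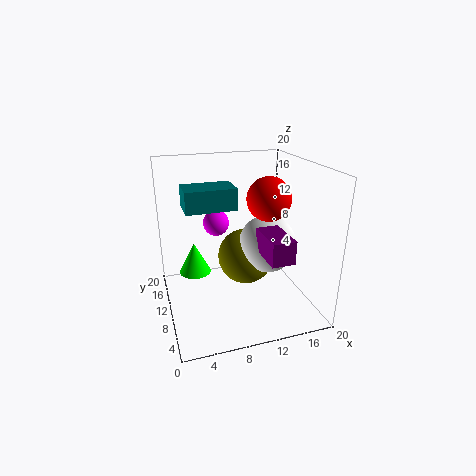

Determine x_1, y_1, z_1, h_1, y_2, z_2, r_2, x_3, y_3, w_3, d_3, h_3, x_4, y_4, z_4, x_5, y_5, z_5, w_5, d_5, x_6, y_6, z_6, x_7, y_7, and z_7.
x_1 = 3.5
y_1 = 8
z_1 = 7
h_1 = 4
y_2 = 16.5
z_2 = 10
r_2 = 2
x_3 = 3
y_3 = 10
w_3 = 7
d_3 = 4.5
h_3 = 3
x_4 = 11.5
y_4 = 11
z_4 = 6.5
x_5 = 11.5
y_5 = 1.5
z_5 = 9.5
w_5 = 3
d_5 = 5.5
x_6 = 14
y_6 = 9
z_6 = 9
x_7 = 14
y_7 = 9
z_7 = 15.5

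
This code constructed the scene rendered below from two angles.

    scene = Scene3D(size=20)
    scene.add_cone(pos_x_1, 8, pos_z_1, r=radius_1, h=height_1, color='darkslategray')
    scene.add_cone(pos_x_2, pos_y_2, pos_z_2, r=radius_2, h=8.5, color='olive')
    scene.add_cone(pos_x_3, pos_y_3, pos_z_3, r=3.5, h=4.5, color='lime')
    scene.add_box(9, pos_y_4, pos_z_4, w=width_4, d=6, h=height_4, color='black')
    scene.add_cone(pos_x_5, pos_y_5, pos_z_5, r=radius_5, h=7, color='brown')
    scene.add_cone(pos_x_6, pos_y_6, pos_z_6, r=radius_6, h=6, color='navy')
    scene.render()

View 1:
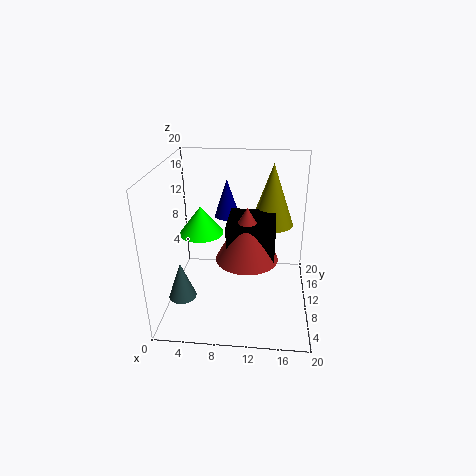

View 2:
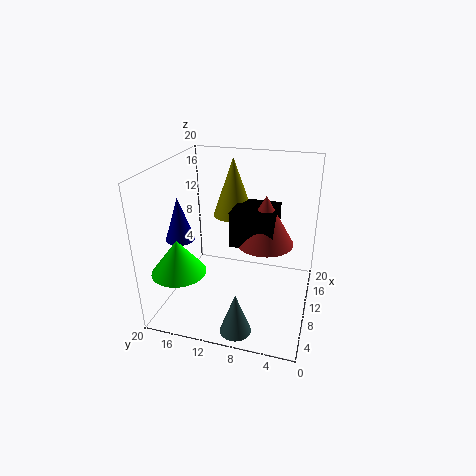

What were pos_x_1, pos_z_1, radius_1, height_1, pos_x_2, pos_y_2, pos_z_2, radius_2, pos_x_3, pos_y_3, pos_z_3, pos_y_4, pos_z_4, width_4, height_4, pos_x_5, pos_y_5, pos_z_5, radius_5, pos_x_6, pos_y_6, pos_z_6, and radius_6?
pos_x_1 = 2; pos_z_1 = 1; radius_1 = 2; height_1 = 5.5; pos_x_2 = 14.5; pos_y_2 = 12; pos_z_2 = 11.5; radius_2 = 3; pos_x_3 = 3.5; pos_y_3 = 16; pos_z_3 = 7.5; pos_y_4 = 5; pos_z_4 = 9; width_4 = 6; height_4 = 5; pos_x_5 = 11.5; pos_y_5 = 6.5; pos_z_5 = 9; radius_5 = 4; pos_x_6 = 7.5; pos_y_6 = 17.5; pos_z_6 = 10; radius_6 = 2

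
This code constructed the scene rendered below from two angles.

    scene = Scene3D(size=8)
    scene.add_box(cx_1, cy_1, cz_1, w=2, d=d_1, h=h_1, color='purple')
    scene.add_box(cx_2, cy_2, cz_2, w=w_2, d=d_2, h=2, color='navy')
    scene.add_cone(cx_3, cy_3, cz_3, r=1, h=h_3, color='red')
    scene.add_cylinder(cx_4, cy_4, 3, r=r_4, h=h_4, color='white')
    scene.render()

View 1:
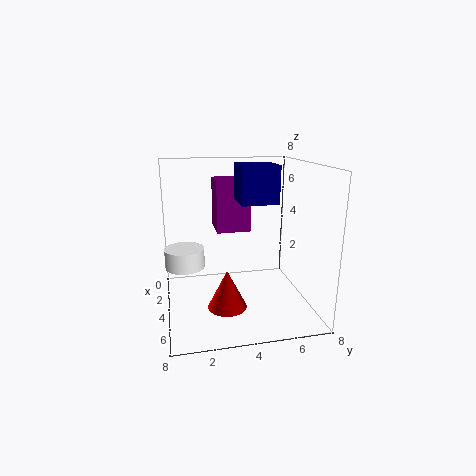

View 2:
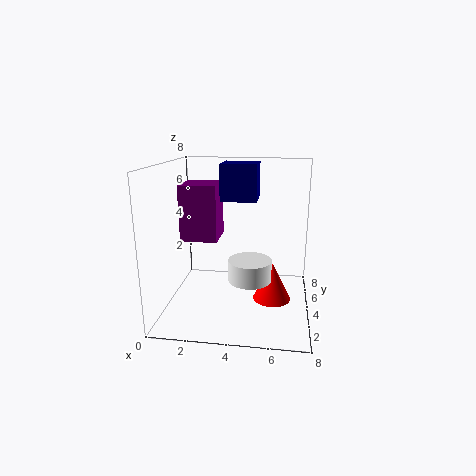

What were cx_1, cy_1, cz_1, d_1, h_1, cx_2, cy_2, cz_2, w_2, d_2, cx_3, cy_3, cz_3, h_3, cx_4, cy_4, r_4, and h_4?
cx_1 = 1, cy_1 = 3, cz_1 = 4, d_1 = 2, h_1 = 3, cx_2 = 3, cy_2 = 4, cz_2 = 6, w_2 = 2, d_2 = 2, cx_3 = 6, cy_3 = 3, cz_3 = 1, h_3 = 2, cx_4 = 5, cy_4 = 1, r_4 = 1, h_4 = 1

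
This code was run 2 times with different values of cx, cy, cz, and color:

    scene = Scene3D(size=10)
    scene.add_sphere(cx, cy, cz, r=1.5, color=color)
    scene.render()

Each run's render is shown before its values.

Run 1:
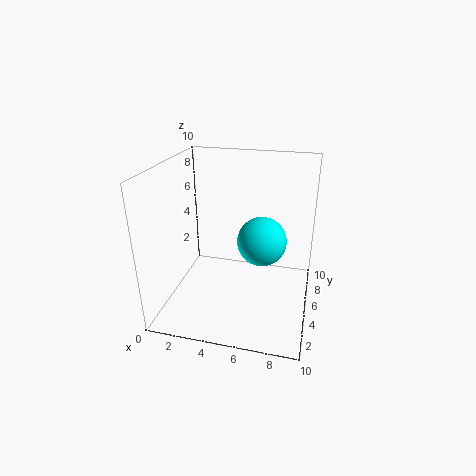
cx = 7; cy = 3; cz = 6; color = 'cyan'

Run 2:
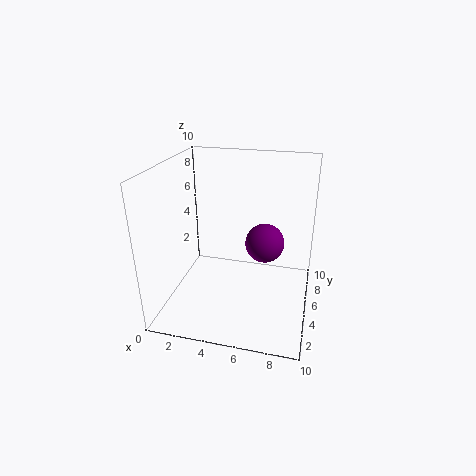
cx = 6.5; cy = 7.5; cz = 3.5; color = 'purple'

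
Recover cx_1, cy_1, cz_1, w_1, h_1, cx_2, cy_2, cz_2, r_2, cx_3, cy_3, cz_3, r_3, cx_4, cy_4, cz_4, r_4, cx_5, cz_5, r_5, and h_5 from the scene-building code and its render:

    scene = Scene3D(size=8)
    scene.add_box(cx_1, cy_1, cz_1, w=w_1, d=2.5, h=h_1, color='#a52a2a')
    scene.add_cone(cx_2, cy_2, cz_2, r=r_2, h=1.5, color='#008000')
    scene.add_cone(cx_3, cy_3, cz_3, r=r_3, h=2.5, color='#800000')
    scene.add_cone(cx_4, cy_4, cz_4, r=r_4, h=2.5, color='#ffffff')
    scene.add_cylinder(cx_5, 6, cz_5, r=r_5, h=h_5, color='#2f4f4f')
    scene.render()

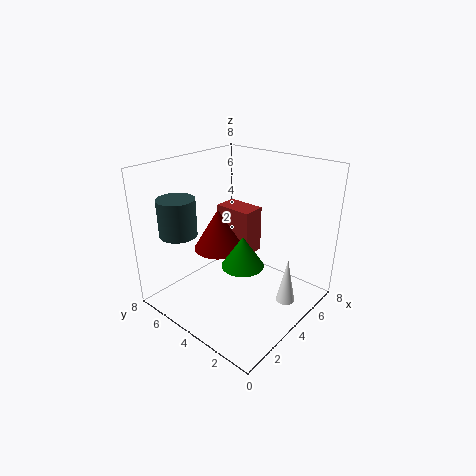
cx_1 = 6
cy_1 = 5
cz_1 = 1.5
w_1 = 1.5
h_1 = 3
cx_2 = 2
cy_2 = 2
cz_2 = 4
r_2 = 1
cx_3 = 4.5
cy_3 = 6
cz_3 = 2.5
r_3 = 1.5
cx_4 = 4.5
cy_4 = 1
cz_4 = 1
r_4 = 0.5
cx_5 = 1.5
cz_5 = 4.5
r_5 = 1
h_5 = 2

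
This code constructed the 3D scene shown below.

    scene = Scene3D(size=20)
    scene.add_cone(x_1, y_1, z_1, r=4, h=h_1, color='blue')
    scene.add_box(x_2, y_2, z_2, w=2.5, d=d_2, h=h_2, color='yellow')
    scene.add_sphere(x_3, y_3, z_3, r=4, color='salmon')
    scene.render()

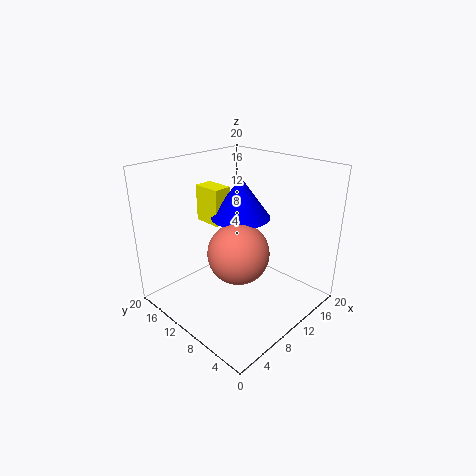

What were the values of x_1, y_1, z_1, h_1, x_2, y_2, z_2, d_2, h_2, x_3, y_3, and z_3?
x_1 = 10.5, y_1 = 10, z_1 = 13, h_1 = 5.5, x_2 = 7.5, y_2 = 11.5, z_2 = 12, d_2 = 4, h_2 = 5, x_3 = 7.5, y_3 = 7.5, z_3 = 9.5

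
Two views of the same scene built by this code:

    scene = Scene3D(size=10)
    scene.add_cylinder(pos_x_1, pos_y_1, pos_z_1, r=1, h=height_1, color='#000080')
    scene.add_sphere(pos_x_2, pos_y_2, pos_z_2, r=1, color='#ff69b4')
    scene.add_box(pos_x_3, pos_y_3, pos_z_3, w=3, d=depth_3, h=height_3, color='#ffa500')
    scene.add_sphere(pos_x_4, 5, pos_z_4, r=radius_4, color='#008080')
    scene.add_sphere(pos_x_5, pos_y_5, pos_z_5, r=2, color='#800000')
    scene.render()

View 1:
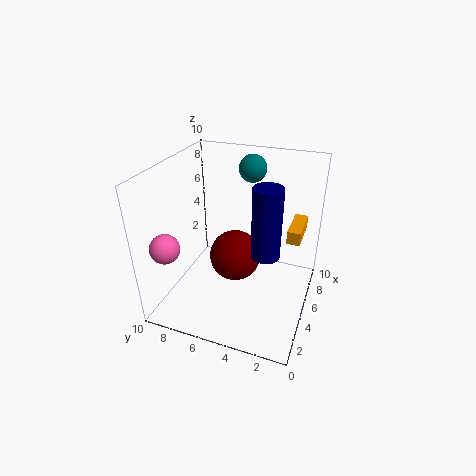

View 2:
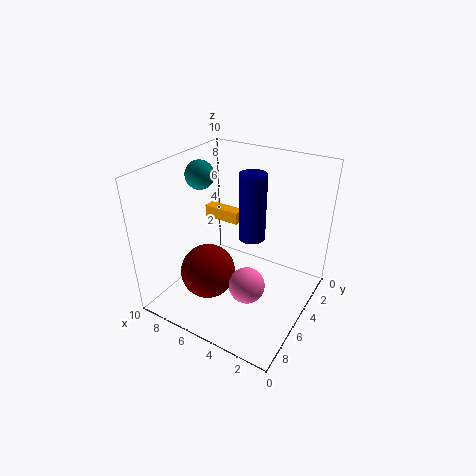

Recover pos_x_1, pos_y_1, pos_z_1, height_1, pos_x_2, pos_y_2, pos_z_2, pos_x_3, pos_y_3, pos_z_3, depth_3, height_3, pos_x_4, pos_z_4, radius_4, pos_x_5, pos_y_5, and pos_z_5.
pos_x_1 = 5
pos_y_1 = 3
pos_z_1 = 4
height_1 = 5
pos_x_2 = 2
pos_y_2 = 9
pos_z_2 = 5
pos_x_3 = 7
pos_y_3 = 1
pos_z_3 = 4
depth_3 = 1
height_3 = 1
pos_x_4 = 8
pos_z_4 = 9
radius_4 = 1
pos_x_5 = 7
pos_y_5 = 6
pos_z_5 = 2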